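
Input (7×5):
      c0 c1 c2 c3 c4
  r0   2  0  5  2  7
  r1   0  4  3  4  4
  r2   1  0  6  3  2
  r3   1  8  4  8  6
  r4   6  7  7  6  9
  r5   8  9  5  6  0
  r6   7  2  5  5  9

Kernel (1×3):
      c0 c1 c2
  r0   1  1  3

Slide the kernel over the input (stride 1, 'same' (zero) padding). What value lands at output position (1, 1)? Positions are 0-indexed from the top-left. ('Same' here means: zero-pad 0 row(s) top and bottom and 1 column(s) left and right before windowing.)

The receptive field on the zero-padded input at this output position is [0 4 3]. Elementwise product with the kernel and sum: 0·1 + 4·1 + 3·3.

13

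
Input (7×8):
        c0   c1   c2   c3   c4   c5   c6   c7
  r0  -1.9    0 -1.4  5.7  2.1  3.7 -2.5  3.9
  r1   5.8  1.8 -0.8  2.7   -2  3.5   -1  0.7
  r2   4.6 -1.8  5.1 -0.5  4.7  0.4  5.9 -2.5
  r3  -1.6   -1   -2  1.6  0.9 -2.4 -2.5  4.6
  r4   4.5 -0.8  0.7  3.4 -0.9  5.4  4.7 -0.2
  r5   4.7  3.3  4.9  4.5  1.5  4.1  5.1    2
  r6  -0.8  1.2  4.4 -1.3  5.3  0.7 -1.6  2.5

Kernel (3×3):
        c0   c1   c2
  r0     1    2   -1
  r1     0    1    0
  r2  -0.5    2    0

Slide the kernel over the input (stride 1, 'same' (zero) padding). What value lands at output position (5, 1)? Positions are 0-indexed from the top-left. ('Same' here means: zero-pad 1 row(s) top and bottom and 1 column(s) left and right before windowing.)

8.3

The receptive field on the zero-padded input at this output position is [4.5 -0.8 0.7 / 4.7 3.3 4.9 / -0.8 1.2 4.4]. Elementwise product with the kernel and sum: 4.5·1 + -0.8·2 + 0.7·-1 + 3.3·1 + -0.8·-0.5 + 1.2·2.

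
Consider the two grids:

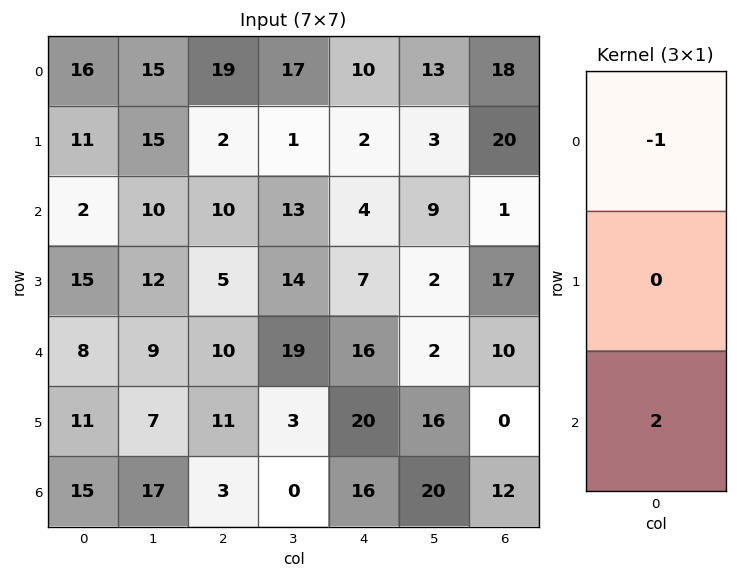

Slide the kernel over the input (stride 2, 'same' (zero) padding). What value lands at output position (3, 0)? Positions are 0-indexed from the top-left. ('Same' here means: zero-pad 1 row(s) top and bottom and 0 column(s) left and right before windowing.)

The receptive field on the zero-padded input at this output position is [11 / 15 / 0]. Elementwise product with the kernel and sum: 11·-1 + 0·2.

-11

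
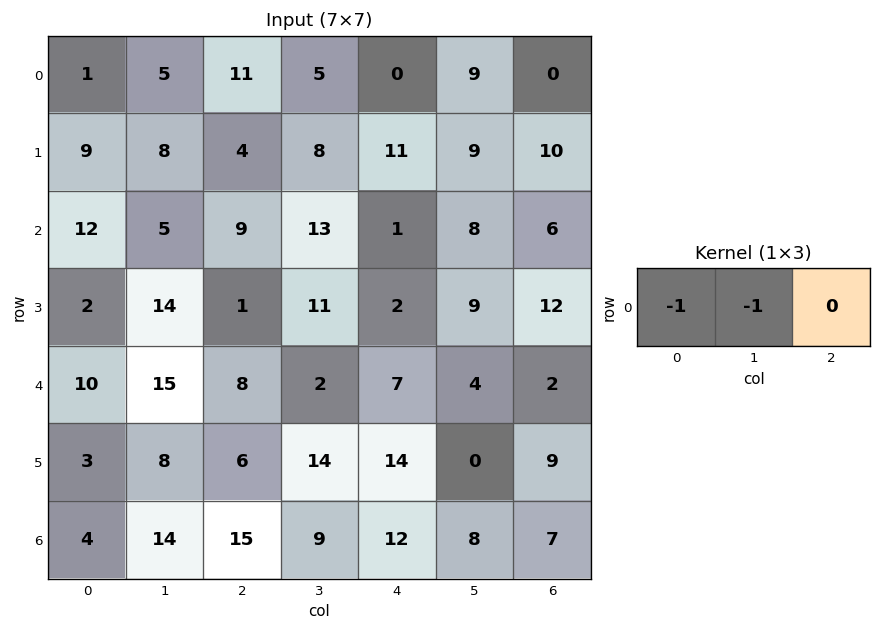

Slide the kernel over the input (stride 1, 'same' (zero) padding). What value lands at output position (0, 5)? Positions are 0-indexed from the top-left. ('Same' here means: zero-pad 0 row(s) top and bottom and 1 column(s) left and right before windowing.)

-9

The receptive field on the zero-padded input at this output position is [0 9 0]. Elementwise product with the kernel and sum: 0·-1 + 9·-1.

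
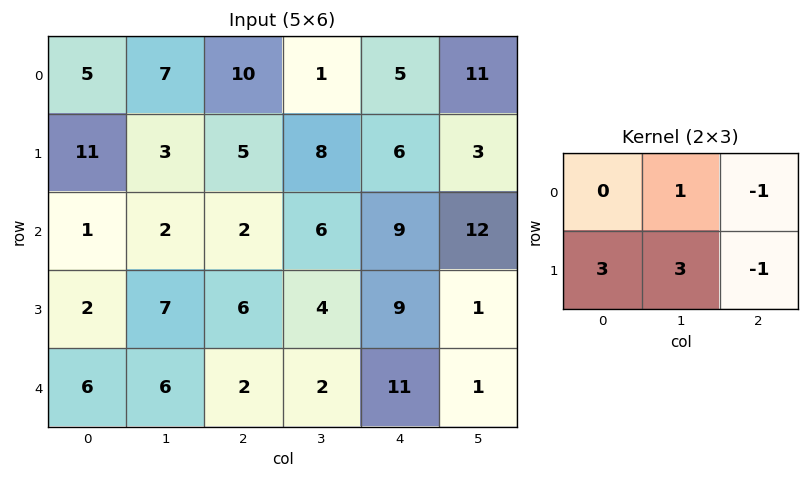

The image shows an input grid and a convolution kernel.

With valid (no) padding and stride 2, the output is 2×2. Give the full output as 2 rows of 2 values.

Output[0,0]: The receptive field on the input at this output position is [5 7 10 / 11 3 5]. Elementwise product with the kernel and sum: 7·1 + 10·-1 + 11·3 + 3·3 + 5·-1.

34 29
21 18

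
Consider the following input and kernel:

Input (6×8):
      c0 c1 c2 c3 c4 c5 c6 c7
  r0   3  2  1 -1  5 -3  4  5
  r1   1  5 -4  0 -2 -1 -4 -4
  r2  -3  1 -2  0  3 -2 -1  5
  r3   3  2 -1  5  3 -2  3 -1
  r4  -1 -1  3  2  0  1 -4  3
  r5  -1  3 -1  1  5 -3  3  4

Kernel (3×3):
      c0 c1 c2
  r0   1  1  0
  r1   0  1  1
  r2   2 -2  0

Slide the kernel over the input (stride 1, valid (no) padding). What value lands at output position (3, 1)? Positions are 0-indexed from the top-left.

14

The receptive field on the input at this output position is [2 -1 5 / -1 3 2 / 3 -1 1]. Elementwise product with the kernel and sum: 2·1 + -1·1 + 3·1 + 2·1 + 3·2 + -1·-2.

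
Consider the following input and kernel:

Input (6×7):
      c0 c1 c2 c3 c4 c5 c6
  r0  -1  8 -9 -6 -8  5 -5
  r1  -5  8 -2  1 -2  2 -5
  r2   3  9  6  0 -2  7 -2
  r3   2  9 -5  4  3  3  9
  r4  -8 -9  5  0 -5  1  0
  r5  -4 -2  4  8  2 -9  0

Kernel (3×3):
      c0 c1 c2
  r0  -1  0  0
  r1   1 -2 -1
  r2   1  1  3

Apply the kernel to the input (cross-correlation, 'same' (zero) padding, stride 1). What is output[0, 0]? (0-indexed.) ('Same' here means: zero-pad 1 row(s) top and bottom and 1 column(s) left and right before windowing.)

The receptive field on the zero-padded input at this output position is [0 0 0 / 0 -1 8 / 0 -5 8]. Elementwise product with the kernel and sum: 0·-1 + 0·1 + -1·-2 + 8·-1 + 0·1 + -5·1 + 8·3.

13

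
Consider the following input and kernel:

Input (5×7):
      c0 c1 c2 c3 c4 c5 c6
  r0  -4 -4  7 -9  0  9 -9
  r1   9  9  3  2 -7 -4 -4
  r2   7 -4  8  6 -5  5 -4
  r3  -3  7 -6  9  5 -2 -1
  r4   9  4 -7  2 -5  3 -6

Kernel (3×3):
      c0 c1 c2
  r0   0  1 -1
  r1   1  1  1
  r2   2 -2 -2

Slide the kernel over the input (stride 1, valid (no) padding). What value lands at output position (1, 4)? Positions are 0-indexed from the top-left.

12

The receptive field on the input at this output position is [-7 -4 -4 / -5 5 -4 / 5 -2 -1]. Elementwise product with the kernel and sum: -4·1 + -4·-1 + -5·1 + 5·1 + -4·1 + 5·2 + -2·-2 + -1·-2.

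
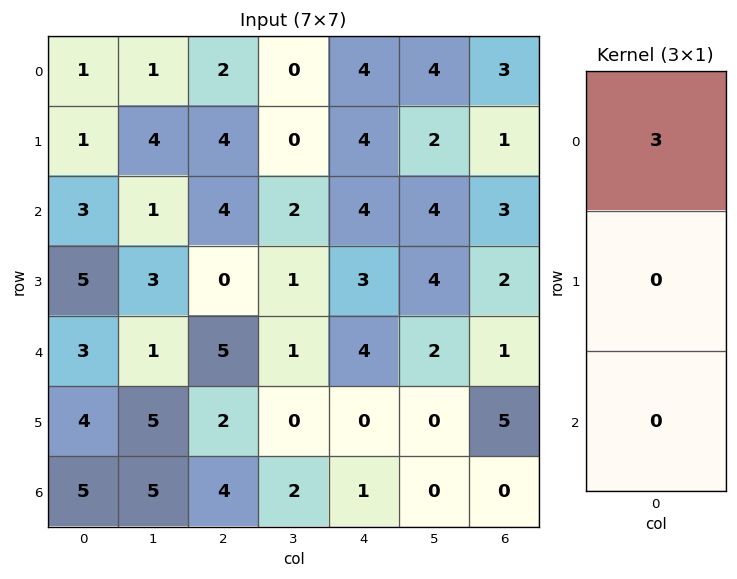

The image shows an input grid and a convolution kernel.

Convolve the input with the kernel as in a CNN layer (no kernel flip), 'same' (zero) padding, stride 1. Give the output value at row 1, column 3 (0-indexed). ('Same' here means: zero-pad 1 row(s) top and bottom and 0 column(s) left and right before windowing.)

The receptive field on the zero-padded input at this output position is [0 / 0 / 2]. Elementwise product with the kernel and sum: 0·3.

0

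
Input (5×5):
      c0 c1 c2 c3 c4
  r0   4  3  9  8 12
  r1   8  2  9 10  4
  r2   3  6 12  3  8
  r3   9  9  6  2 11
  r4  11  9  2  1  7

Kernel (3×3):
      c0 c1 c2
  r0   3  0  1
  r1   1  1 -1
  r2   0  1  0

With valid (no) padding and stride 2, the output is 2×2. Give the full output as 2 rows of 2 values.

28 57
42 42

Output[0,0]: The receptive field on the input at this output position is [4 3 9 / 8 2 9 / 3 6 12]. Elementwise product with the kernel and sum: 4·3 + 9·1 + 8·1 + 2·1 + 9·-1 + 6·1.
Output[0,1]: The receptive field on the input at this output position is [9 8 12 / 9 10 4 / 12 3 8]. Elementwise product with the kernel and sum: 9·3 + 12·1 + 9·1 + 10·1 + 4·-1 + 3·1.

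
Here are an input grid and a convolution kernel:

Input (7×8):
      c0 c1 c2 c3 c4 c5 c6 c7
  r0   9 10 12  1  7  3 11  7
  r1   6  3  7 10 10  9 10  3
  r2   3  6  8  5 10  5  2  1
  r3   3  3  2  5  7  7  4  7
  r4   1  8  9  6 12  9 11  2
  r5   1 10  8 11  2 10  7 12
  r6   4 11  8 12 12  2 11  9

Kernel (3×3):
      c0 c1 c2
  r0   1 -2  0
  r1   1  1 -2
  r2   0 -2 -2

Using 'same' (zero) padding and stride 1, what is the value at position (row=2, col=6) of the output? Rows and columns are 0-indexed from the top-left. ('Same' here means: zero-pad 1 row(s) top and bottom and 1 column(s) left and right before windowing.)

-28

The receptive field on the zero-padded input at this output position is [9 10 3 / 5 2 1 / 7 4 7]. Elementwise product with the kernel and sum: 9·1 + 10·-2 + 5·1 + 2·1 + 1·-2 + 4·-2 + 7·-2.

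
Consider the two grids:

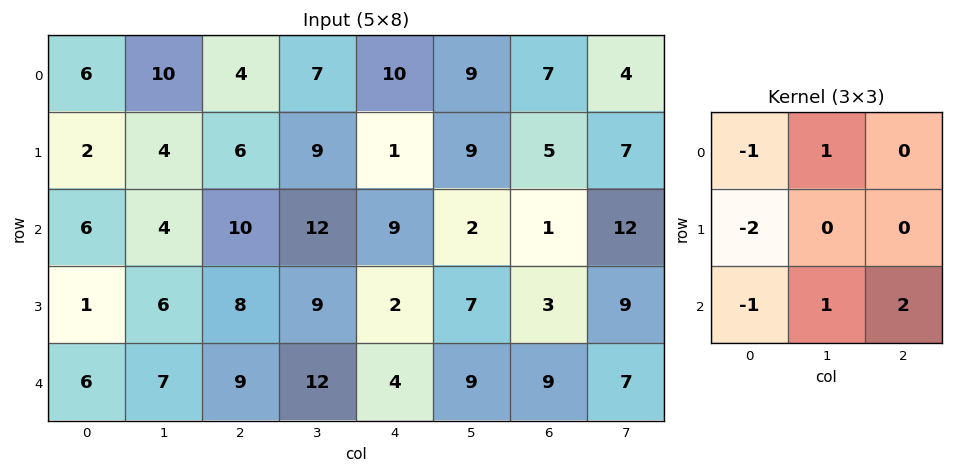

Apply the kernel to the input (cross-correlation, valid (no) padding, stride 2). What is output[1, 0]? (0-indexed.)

15

The receptive field on the input at this output position is [6 4 10 / 1 6 8 / 6 7 9]. Elementwise product with the kernel and sum: 6·-1 + 4·1 + 1·-2 + 6·-1 + 7·1 + 9·2.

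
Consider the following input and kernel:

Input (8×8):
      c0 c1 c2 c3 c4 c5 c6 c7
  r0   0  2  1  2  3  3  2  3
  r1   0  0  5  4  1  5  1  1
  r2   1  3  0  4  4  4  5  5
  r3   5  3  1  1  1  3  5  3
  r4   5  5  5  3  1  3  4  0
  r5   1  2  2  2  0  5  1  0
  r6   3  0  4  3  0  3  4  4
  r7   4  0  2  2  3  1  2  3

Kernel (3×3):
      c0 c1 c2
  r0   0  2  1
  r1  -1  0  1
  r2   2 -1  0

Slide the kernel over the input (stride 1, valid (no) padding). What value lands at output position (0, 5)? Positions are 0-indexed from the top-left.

The receptive field on the input at this output position is [3 2 3 / 5 1 1 / 4 5 5]. Elementwise product with the kernel and sum: 2·2 + 3·1 + 5·-1 + 1·1 + 4·2 + 5·-1.

6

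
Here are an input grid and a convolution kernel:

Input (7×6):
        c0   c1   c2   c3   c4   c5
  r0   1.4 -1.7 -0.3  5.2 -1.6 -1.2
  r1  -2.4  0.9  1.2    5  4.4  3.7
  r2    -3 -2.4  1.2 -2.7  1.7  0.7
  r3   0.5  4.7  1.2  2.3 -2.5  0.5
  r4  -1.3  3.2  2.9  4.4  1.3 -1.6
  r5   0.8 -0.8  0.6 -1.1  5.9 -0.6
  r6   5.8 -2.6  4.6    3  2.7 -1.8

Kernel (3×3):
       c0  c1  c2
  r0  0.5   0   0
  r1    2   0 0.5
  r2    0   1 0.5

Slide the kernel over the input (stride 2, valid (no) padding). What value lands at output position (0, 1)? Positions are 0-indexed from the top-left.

The receptive field on the input at this output position is [-0.3 5.2 -1.6 / 1.2 5 4.4 / 1.2 -2.7 1.7]. Elementwise product with the kernel and sum: -0.3·0.5 + 1.2·2 + 4.4·0.5 + -2.7·1 + 1.7·0.5.

2.6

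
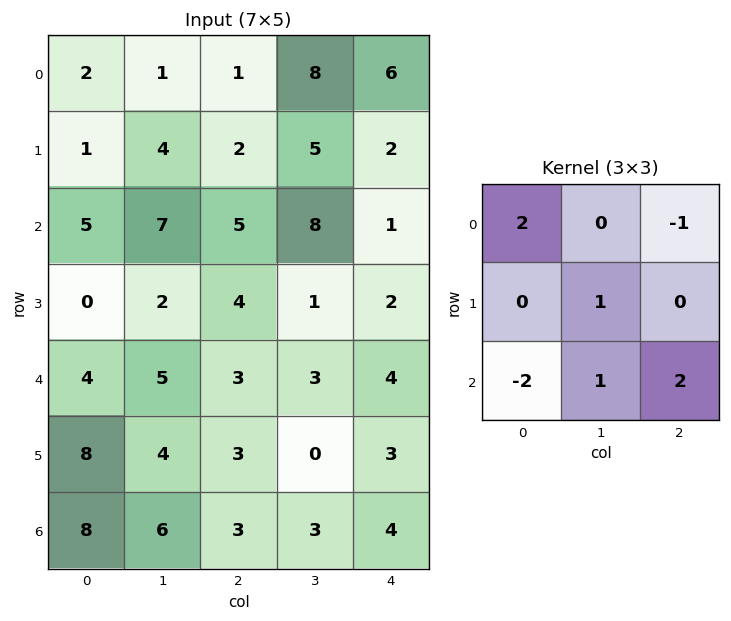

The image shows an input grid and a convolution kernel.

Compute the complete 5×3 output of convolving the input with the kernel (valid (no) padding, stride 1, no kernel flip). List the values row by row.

Output[0,0]: The receptive field on the input at this output position is [2 1 1 / 1 4 2 / 5 7 5]. Elementwise product with the kernel and sum: 2·2 + 1·-1 + 4·1 + 5·-2 + 7·1 + 5·2.

14 3 1
17 10 7
10 9 15
-5 1 9
5 7 7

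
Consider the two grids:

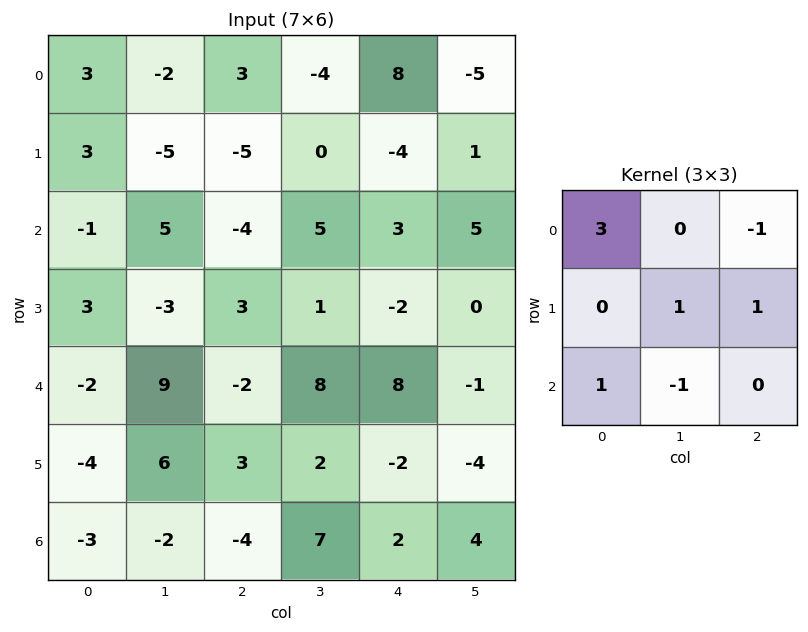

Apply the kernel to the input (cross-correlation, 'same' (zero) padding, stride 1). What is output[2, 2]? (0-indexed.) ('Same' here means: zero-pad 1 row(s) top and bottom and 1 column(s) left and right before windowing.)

-20

The receptive field on the zero-padded input at this output position is [-5 -5 0 / 5 -4 5 / -3 3 1]. Elementwise product with the kernel and sum: -5·3 + 0·-1 + -4·1 + 5·1 + -3·1 + 3·-1.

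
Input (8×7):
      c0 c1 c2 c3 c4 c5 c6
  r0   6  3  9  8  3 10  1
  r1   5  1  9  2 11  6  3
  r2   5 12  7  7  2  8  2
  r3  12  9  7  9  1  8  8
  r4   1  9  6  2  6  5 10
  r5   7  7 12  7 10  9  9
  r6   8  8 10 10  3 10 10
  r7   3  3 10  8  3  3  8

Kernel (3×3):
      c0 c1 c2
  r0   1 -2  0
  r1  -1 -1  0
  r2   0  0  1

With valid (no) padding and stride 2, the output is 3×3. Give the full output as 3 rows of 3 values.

Output[0,0]: The receptive field on the input at this output position is [6 3 9 / 5 1 9 / 5 12 7]. Elementwise product with the kernel and sum: 6·1 + 3·-2 + 5·-1 + 1·-1 + 7·1.

1 -16 -32
-34 -17 -13
-21 -14 -13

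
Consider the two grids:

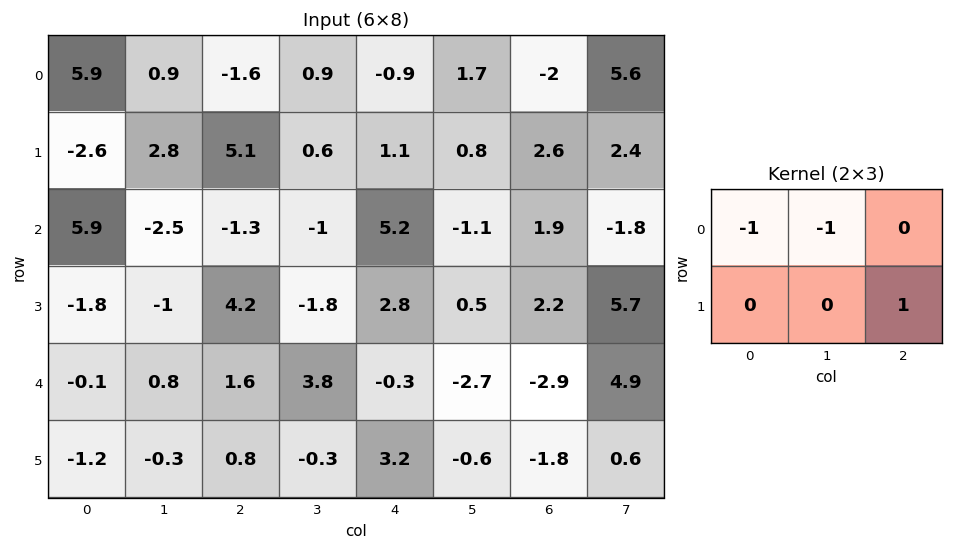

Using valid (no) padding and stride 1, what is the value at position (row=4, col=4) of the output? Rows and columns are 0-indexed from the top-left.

The receptive field on the input at this output position is [-0.3 -2.7 -2.9 / 3.2 -0.6 -1.8]. Elementwise product with the kernel and sum: -0.3·-1 + -2.7·-1 + -1.8·1.

1.2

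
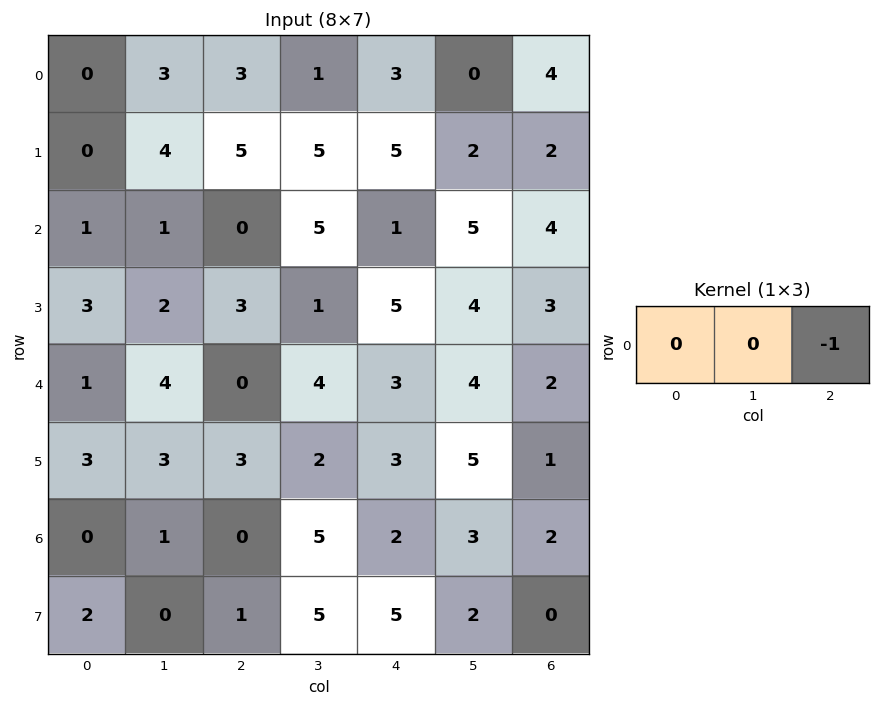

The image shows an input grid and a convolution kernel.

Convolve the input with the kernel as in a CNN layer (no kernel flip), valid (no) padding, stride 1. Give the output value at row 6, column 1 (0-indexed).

The receptive field on the input at this output position is [1 0 5]. Elementwise product with the kernel and sum: 5·-1.

-5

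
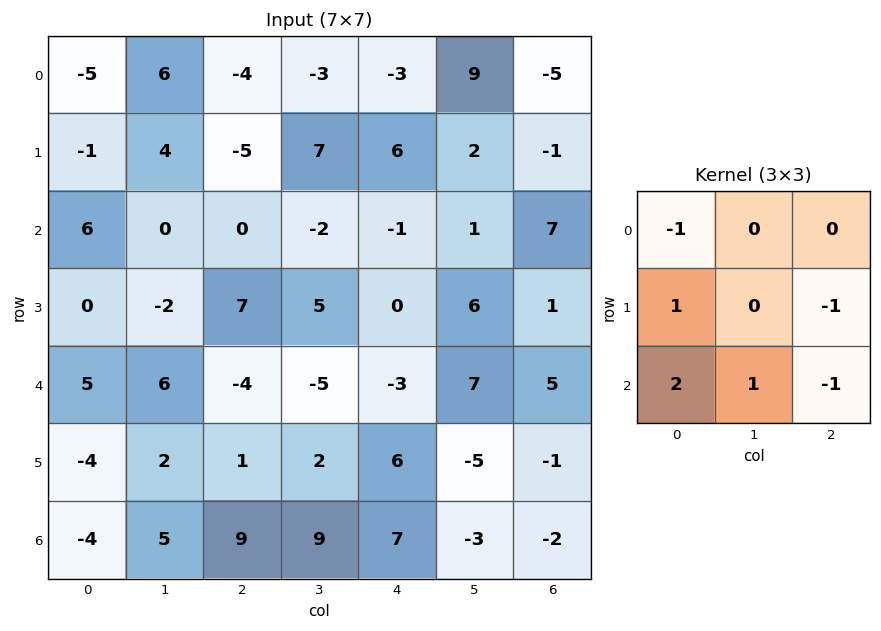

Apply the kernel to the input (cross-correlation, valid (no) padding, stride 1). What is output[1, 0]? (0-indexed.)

The receptive field on the input at this output position is [-1 4 -5 / 6 0 0 / 0 -2 7]. Elementwise product with the kernel and sum: -1·-1 + 6·1 + 0·-1 + 0·2 + -2·1 + 7·-1.

-2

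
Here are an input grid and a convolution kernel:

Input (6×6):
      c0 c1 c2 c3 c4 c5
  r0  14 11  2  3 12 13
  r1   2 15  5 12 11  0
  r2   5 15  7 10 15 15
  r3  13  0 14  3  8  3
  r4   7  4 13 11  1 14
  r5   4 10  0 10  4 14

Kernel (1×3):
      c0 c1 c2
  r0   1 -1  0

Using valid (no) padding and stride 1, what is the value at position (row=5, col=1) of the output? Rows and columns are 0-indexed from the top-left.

10

The receptive field on the input at this output position is [10 0 10]. Elementwise product with the kernel and sum: 10·1 + 0·-1.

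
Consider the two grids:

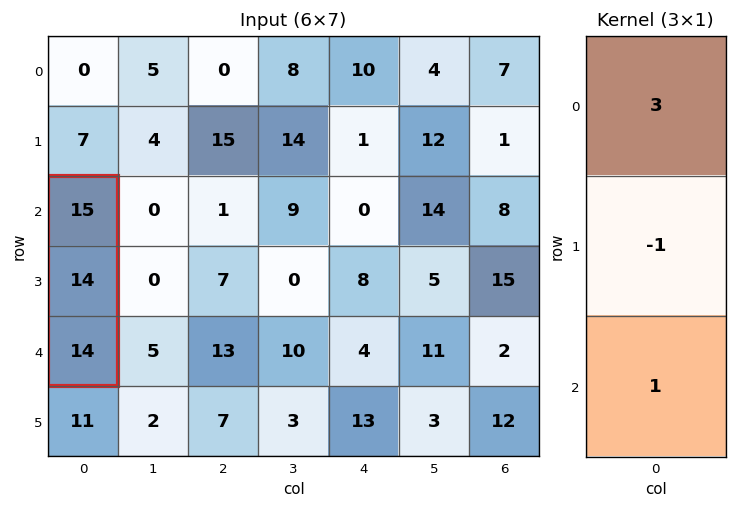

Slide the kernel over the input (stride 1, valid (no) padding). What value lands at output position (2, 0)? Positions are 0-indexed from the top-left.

45

The receptive field on the input at this output position is [15 / 14 / 14]. Elementwise product with the kernel and sum: 15·3 + 14·-1 + 14·1.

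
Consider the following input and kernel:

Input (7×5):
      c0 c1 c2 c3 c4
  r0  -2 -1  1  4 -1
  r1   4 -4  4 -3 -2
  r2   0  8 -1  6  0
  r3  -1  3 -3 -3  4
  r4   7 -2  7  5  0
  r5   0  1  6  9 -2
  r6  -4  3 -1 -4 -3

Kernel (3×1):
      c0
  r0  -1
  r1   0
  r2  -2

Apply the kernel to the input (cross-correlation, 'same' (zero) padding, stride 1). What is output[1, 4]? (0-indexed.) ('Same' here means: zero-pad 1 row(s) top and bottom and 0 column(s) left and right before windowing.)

The receptive field on the zero-padded input at this output position is [-1 / -2 / 0]. Elementwise product with the kernel and sum: -1·-1 + 0·-2.

1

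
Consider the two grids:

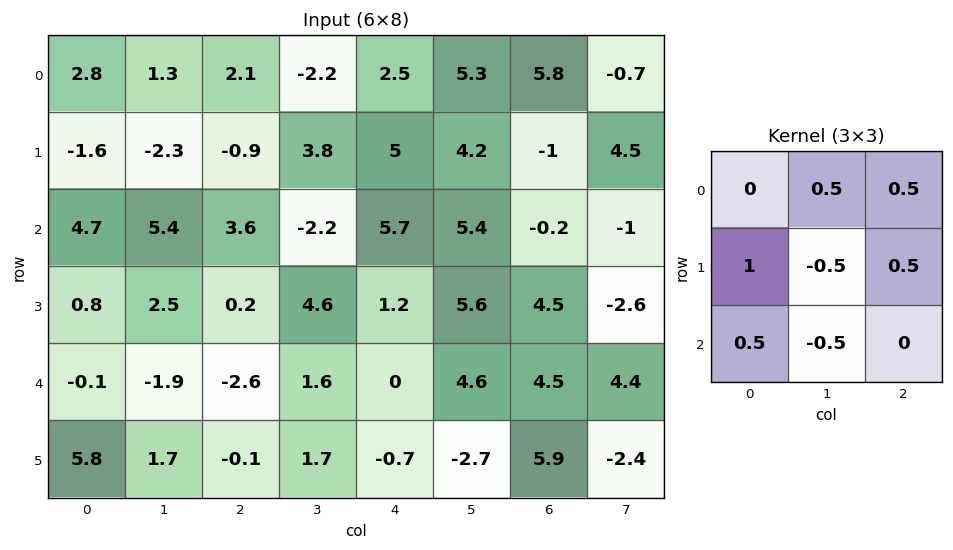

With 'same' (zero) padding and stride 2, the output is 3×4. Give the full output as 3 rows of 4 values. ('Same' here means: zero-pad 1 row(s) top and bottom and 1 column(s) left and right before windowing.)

0.05 -1.55 -1.4 4.65
-2 5.1 3.95 7.3
-2.15 3.5 8.5 1.2

Output[0,0]: The receptive field on the zero-padded input at this output position is [0 0 0 / 0 2.8 1.3 / 0 -1.6 -2.3]. Elementwise product with the kernel and sum: 0·0.5 + 0·0.5 + 0·1 + 2.8·-0.5 + 1.3·0.5 + 0·0.5 + -1.6·-0.5.
Output[0,1]: The receptive field on the zero-padded input at this output position is [0 0 0 / 1.3 2.1 -2.2 / -2.3 -0.9 3.8]. Elementwise product with the kernel and sum: 0·0.5 + 0·0.5 + 1.3·1 + 2.1·-0.5 + -2.2·0.5 + -2.3·0.5 + -0.9·-0.5.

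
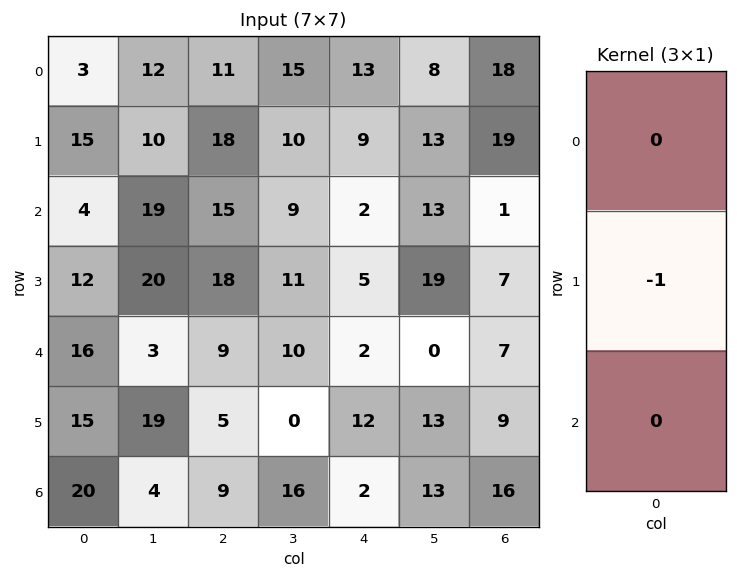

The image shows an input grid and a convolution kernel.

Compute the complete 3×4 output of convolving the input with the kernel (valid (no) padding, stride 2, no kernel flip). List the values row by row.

Output[0,0]: The receptive field on the input at this output position is [3 / 15 / 4]. Elementwise product with the kernel and sum: 15·-1.
Output[0,1]: The receptive field on the input at this output position is [11 / 18 / 15]. Elementwise product with the kernel and sum: 18·-1.

-15 -18 -9 -19
-12 -18 -5 -7
-15 -5 -12 -9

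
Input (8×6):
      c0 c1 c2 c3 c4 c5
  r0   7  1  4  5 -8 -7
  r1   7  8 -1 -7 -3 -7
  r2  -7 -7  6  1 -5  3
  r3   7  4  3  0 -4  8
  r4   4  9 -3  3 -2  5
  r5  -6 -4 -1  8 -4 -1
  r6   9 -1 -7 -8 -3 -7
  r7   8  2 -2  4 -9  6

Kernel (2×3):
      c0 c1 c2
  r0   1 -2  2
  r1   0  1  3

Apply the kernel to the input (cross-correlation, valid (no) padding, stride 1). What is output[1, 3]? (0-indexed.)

-11

The receptive field on the input at this output position is [-7 -3 -7 / 1 -5 3]. Elementwise product with the kernel and sum: -7·1 + -3·-2 + -7·2 + -5·1 + 3·3.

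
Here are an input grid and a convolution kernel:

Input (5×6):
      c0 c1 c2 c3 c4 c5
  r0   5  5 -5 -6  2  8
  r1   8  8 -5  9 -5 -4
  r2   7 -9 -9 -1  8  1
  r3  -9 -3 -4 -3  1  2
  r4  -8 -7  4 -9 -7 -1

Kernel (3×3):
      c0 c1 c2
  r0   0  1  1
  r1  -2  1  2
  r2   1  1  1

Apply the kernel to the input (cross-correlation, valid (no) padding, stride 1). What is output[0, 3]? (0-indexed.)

The receptive field on the input at this output position is [-6 2 8 / 9 -5 -4 / -1 8 1]. Elementwise product with the kernel and sum: 2·1 + 8·1 + 9·-2 + -5·1 + -4·2 + -1·1 + 8·1 + 1·1.

-13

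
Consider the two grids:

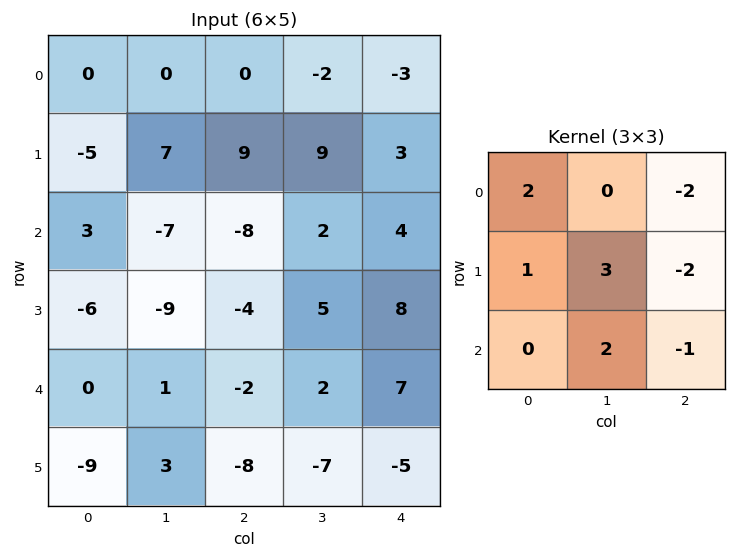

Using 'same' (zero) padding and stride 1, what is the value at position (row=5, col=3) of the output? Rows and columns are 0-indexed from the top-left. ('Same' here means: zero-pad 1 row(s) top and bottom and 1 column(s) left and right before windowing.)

-37

The receptive field on the zero-padded input at this output position is [-2 2 7 / -8 -7 -5 / 0 0 0]. Elementwise product with the kernel and sum: -2·2 + 7·-2 + -8·1 + -7·3 + -5·-2 + 0·2 + 0·-1.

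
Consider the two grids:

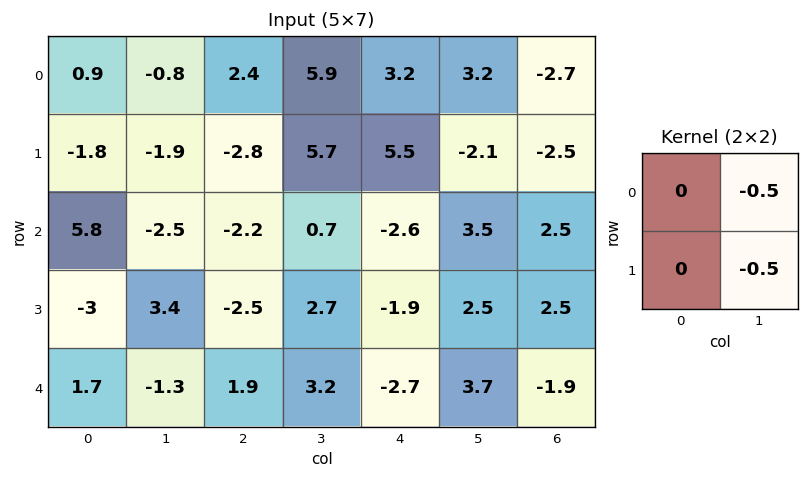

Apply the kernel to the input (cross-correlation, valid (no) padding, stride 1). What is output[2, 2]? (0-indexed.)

-1.7

The receptive field on the input at this output position is [-2.2 0.7 / -2.5 2.7]. Elementwise product with the kernel and sum: 0.7·-0.5 + 2.7·-0.5.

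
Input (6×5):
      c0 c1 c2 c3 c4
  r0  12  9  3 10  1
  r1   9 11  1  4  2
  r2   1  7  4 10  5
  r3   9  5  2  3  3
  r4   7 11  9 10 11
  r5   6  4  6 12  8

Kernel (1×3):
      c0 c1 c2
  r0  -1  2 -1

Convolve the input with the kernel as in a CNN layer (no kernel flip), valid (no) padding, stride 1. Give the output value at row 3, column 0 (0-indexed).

The receptive field on the input at this output position is [9 5 2]. Elementwise product with the kernel and sum: 9·-1 + 5·2 + 2·-1.

-1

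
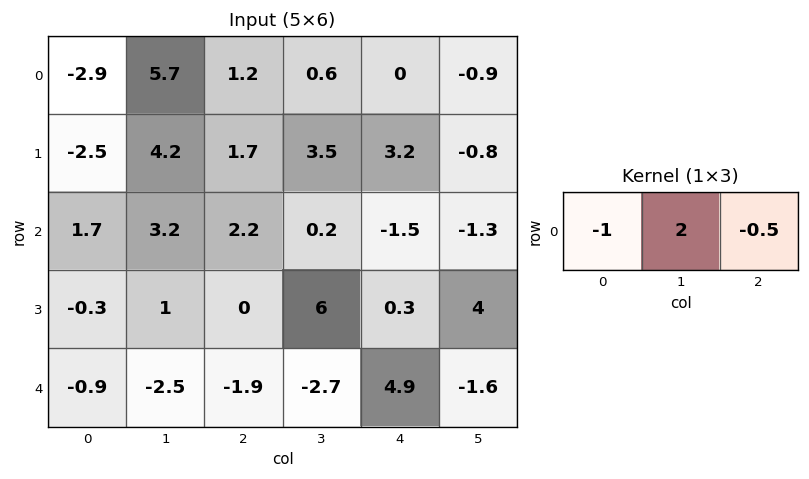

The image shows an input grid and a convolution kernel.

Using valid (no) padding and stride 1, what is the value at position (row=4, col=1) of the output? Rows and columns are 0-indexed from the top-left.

0.05

The receptive field on the input at this output position is [-2.5 -1.9 -2.7]. Elementwise product with the kernel and sum: -2.5·-1 + -1.9·2 + -2.7·-0.5.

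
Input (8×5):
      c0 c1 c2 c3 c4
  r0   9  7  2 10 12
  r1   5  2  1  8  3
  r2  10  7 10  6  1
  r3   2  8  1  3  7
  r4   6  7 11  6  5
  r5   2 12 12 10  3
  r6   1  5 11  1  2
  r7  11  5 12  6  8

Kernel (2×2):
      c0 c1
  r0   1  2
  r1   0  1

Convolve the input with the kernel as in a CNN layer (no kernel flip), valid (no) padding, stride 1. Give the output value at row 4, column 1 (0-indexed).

41

The receptive field on the input at this output position is [7 11 / 12 12]. Elementwise product with the kernel and sum: 7·1 + 11·2 + 12·1.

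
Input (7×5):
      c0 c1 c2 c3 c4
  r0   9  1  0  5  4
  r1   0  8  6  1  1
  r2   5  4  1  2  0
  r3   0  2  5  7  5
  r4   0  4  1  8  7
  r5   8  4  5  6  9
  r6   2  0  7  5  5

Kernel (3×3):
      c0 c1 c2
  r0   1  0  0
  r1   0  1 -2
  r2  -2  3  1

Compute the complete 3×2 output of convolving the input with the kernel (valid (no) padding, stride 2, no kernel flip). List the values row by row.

8 3
10 27
-3 -5

Output[0,0]: The receptive field on the input at this output position is [9 1 0 / 0 8 6 / 5 4 1]. Elementwise product with the kernel and sum: 9·1 + 8·1 + 6·-2 + 5·-2 + 4·3 + 1·1.
Output[0,1]: The receptive field on the input at this output position is [0 5 4 / 6 1 1 / 1 2 0]. Elementwise product with the kernel and sum: 0·1 + 1·1 + 1·-2 + 1·-2 + 2·3 + 0·1.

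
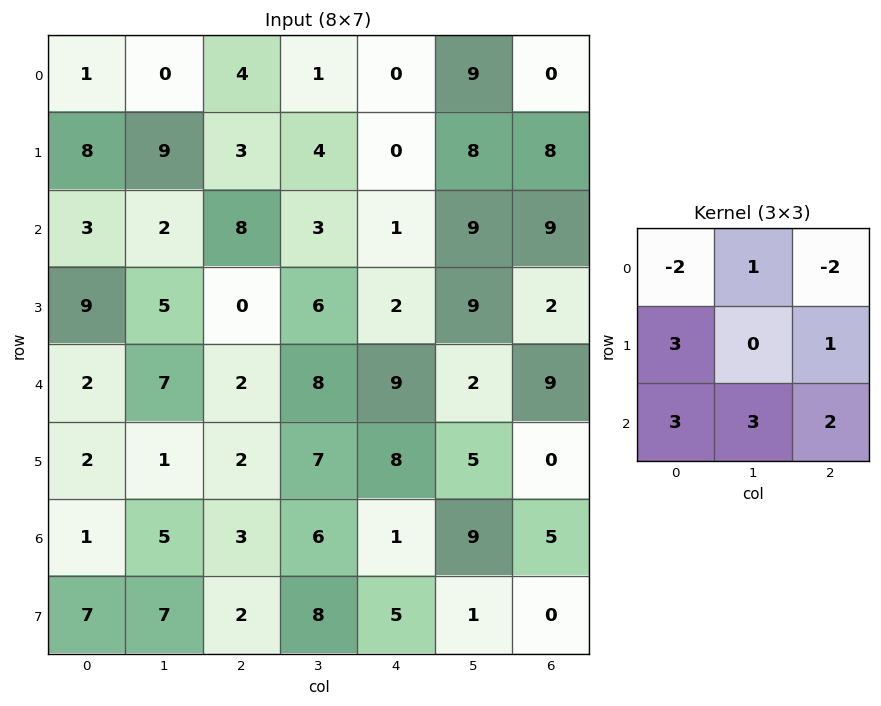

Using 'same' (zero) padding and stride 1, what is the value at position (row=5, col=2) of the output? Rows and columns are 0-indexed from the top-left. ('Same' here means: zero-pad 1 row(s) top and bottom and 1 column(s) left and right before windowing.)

The receptive field on the zero-padded input at this output position is [7 2 8 / 1 2 7 / 5 3 6]. Elementwise product with the kernel and sum: 7·-2 + 2·1 + 8·-2 + 1·3 + 7·1 + 5·3 + 3·3 + 6·2.

18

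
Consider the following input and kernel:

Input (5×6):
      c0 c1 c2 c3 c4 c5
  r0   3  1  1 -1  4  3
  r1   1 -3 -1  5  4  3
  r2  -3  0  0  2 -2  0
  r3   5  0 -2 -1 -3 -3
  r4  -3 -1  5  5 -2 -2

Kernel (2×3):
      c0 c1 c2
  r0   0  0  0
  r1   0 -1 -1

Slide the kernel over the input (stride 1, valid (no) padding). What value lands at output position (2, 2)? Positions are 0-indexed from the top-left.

The receptive field on the input at this output position is [0 2 -2 / -2 -1 -3]. Elementwise product with the kernel and sum: -1·-1 + -3·-1.

4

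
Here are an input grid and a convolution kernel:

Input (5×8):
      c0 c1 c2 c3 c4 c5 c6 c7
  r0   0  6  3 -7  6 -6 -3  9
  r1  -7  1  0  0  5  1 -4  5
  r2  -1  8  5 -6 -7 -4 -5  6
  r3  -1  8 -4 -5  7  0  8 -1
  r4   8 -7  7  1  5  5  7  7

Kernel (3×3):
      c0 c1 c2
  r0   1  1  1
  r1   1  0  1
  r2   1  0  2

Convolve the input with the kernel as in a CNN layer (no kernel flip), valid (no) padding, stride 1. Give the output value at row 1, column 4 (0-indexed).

13

The receptive field on the input at this output position is [5 1 -4 / -7 -4 -5 / 7 0 8]. Elementwise product with the kernel and sum: 5·1 + 1·1 + -4·1 + -7·1 + -5·1 + 7·1 + 8·2.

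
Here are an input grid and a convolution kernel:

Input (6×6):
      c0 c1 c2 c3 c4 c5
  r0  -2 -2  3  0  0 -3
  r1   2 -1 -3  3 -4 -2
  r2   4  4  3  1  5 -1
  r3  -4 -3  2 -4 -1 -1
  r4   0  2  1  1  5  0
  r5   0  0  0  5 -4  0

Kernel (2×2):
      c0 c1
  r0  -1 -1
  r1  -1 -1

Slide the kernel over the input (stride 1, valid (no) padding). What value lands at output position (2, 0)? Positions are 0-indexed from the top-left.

The receptive field on the input at this output position is [4 4 / -4 -3]. Elementwise product with the kernel and sum: 4·-1 + 4·-1 + -4·-1 + -3·-1.

-1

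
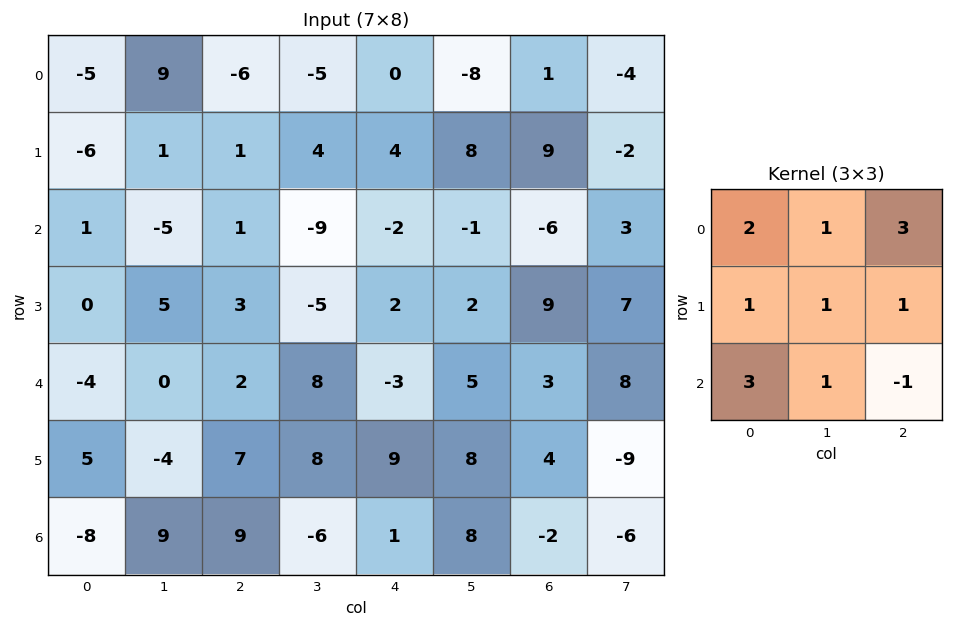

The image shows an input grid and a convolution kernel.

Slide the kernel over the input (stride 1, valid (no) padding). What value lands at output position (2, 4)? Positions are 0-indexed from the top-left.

The receptive field on the input at this output position is [-2 -1 -6 / 2 2 9 / -3 5 3]. Elementwise product with the kernel and sum: -2·2 + -1·1 + -6·3 + 2·1 + 2·1 + 9·1 + -3·3 + 5·1 + 3·-1.

-17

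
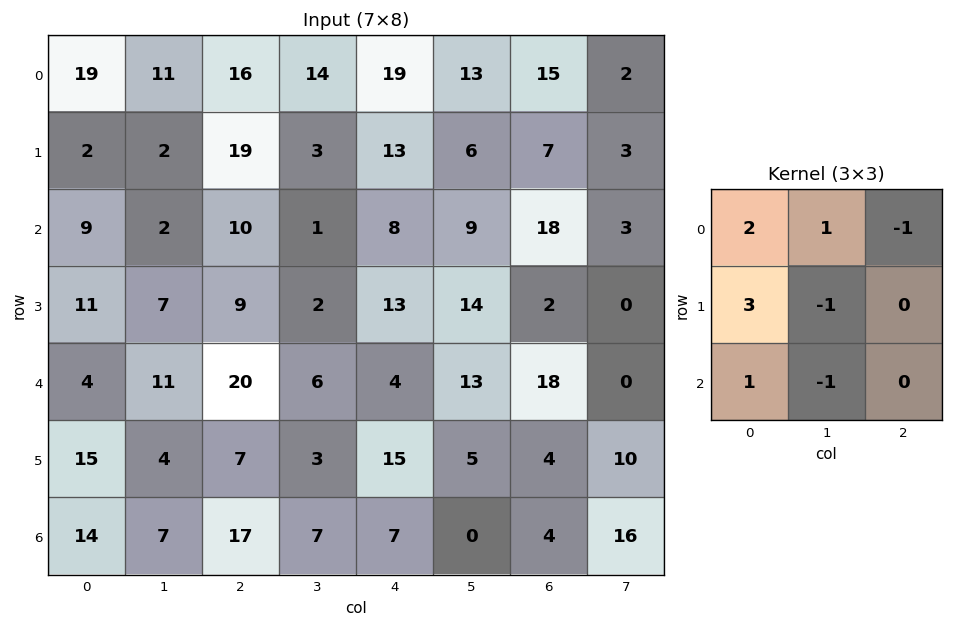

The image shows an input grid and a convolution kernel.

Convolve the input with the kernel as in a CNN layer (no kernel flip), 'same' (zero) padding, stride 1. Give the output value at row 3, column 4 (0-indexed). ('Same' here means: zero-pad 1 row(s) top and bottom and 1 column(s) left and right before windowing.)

-4

The receptive field on the zero-padded input at this output position is [1 8 9 / 2 13 14 / 6 4 13]. Elementwise product with the kernel and sum: 1·2 + 8·1 + 9·-1 + 2·3 + 13·-1 + 6·1 + 4·-1.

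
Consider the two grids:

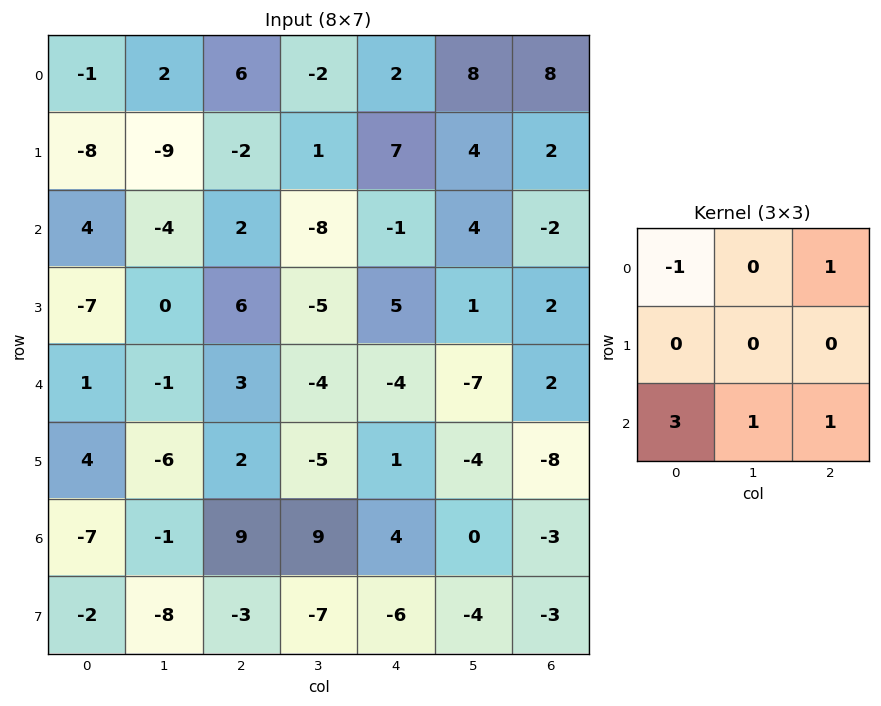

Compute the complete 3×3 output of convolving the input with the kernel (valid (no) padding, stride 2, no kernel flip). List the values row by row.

17 -7 5
3 -2 -18
-11 33 15

Output[0,0]: The receptive field on the input at this output position is [-1 2 6 / -8 -9 -2 / 4 -4 2]. Elementwise product with the kernel and sum: -1·-1 + 6·1 + 4·3 + -4·1 + 2·1.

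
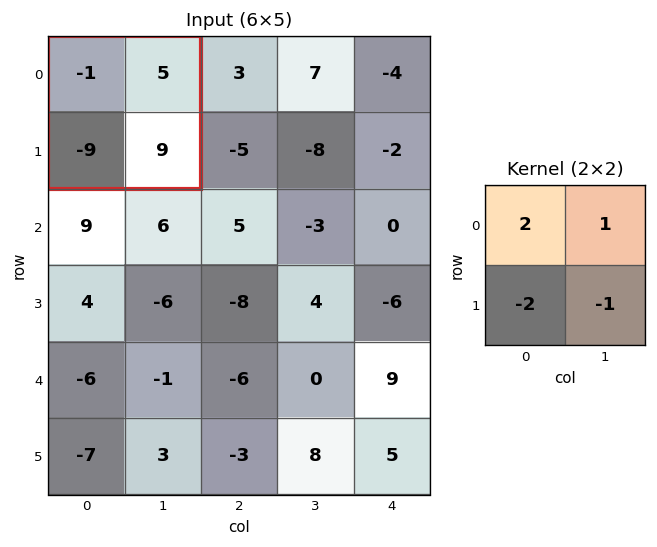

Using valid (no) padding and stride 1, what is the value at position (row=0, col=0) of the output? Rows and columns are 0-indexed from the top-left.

12

The receptive field on the input at this output position is [-1 5 / -9 9]. Elementwise product with the kernel and sum: -1·2 + 5·1 + -9·-2 + 9·-1.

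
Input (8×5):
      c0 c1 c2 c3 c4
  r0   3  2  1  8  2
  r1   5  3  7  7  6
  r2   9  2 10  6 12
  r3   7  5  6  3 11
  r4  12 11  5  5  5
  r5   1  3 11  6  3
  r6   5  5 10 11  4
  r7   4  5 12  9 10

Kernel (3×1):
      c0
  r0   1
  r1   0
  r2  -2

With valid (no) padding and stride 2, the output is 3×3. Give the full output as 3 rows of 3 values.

Output[0,0]: The receptive field on the input at this output position is [3 / 5 / 9]. Elementwise product with the kernel and sum: 3·1 + 9·-2.

-15 -19 -22
-15 0 2
2 -15 -3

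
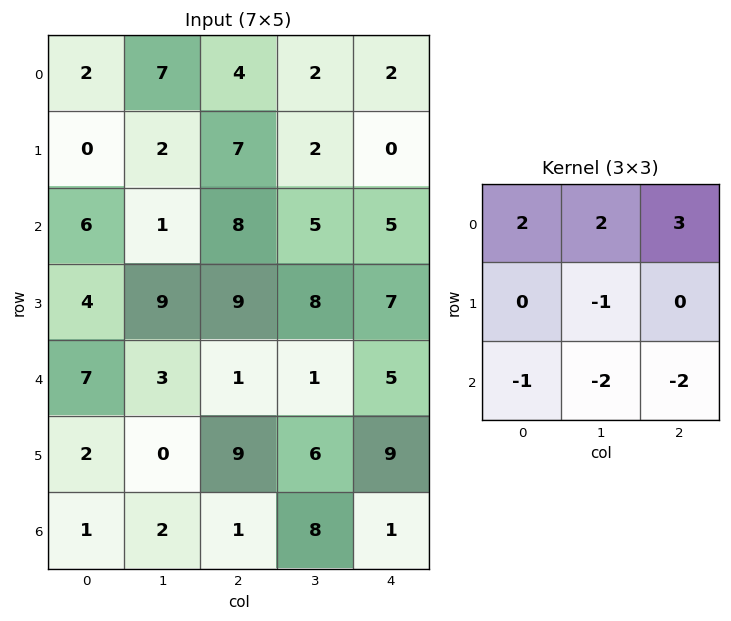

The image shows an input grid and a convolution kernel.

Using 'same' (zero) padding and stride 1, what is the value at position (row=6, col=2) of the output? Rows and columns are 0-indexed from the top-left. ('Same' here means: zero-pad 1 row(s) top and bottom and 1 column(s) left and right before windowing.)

35

The receptive field on the zero-padded input at this output position is [0 9 6 / 2 1 8 / 0 0 0]. Elementwise product with the kernel and sum: 0·2 + 9·2 + 6·3 + 1·-1 + 0·-1 + 0·-2 + 0·-2.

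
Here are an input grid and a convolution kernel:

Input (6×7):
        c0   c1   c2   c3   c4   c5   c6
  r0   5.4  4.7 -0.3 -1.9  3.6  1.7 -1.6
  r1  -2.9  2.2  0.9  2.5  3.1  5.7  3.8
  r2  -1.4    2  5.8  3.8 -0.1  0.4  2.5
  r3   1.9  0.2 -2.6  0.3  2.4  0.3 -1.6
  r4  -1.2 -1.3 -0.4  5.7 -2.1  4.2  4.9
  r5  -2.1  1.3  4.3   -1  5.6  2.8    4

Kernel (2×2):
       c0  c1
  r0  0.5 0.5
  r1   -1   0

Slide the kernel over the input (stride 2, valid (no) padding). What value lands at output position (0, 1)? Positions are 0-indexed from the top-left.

-2

The receptive field on the input at this output position is [-0.3 -1.9 / 0.9 2.5]. Elementwise product with the kernel and sum: -0.3·0.5 + -1.9·0.5 + 0.9·-1.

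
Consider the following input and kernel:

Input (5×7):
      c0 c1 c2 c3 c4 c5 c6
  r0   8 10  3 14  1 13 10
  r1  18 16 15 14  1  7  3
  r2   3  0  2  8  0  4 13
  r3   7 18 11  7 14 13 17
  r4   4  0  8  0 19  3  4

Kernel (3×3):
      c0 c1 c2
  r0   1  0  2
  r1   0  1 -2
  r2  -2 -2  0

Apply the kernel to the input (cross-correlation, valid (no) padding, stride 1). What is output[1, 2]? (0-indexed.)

-11

The receptive field on the input at this output position is [15 14 1 / 2 8 0 / 11 7 14]. Elementwise product with the kernel and sum: 15·1 + 1·2 + 8·1 + 0·-2 + 11·-2 + 7·-2.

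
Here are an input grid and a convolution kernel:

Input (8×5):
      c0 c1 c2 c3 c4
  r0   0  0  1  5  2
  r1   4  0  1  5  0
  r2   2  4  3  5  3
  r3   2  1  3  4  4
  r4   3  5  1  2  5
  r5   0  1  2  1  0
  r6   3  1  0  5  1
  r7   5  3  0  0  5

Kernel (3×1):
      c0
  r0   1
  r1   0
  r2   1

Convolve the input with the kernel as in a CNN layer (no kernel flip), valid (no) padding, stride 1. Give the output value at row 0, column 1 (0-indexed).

4

The receptive field on the input at this output position is [0 / 0 / 4]. Elementwise product with the kernel and sum: 0·1 + 4·1.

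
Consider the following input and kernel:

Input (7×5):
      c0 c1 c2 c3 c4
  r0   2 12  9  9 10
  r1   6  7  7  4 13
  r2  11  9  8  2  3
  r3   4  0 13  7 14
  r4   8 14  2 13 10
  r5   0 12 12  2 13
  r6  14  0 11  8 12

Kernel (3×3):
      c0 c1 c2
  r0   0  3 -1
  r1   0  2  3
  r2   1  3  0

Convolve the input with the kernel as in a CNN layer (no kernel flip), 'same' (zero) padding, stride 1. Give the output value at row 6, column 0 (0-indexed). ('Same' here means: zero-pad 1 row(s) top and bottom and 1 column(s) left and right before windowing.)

16

The receptive field on the zero-padded input at this output position is [0 0 12 / 0 14 0 / 0 0 0]. Elementwise product with the kernel and sum: 0·3 + 12·-1 + 14·2 + 0·3 + 0·1 + 0·3.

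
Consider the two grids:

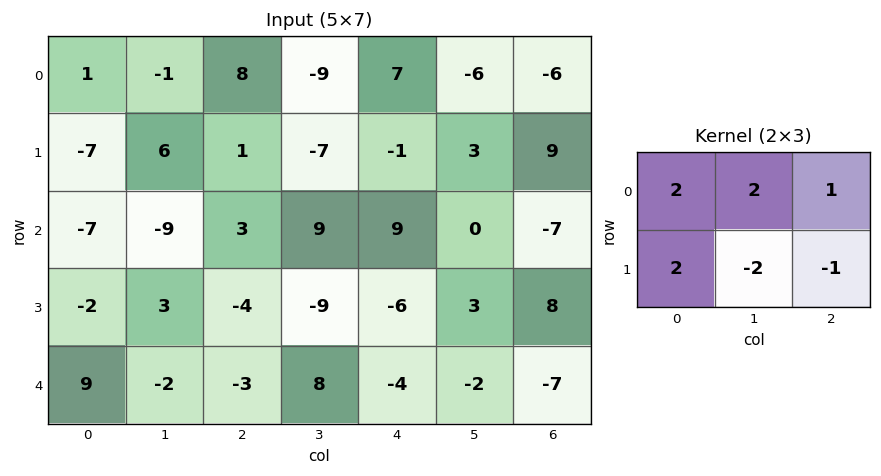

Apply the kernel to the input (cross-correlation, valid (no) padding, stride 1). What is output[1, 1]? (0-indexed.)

-26

The receptive field on the input at this output position is [6 1 -7 / -9 3 9]. Elementwise product with the kernel and sum: 6·2 + 1·2 + -7·1 + -9·2 + 3·-2 + 9·-1.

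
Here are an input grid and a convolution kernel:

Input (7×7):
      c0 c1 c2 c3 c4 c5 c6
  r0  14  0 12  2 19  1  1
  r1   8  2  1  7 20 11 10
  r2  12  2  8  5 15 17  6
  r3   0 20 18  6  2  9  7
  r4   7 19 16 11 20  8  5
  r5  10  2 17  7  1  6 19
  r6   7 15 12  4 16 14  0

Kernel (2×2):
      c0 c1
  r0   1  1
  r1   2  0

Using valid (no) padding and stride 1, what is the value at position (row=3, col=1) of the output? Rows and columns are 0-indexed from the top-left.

76

The receptive field on the input at this output position is [20 18 / 19 16]. Elementwise product with the kernel and sum: 20·1 + 18·1 + 19·2.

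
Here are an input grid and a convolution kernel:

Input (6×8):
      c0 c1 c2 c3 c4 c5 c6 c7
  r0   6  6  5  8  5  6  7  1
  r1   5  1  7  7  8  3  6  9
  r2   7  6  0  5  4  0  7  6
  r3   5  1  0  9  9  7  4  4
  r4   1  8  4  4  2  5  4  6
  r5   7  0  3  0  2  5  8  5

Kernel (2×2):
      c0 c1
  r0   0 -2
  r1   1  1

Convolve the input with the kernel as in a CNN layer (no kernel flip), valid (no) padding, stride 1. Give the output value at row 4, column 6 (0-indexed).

1

The receptive field on the input at this output position is [4 6 / 8 5]. Elementwise product with the kernel and sum: 6·-2 + 8·1 + 5·1.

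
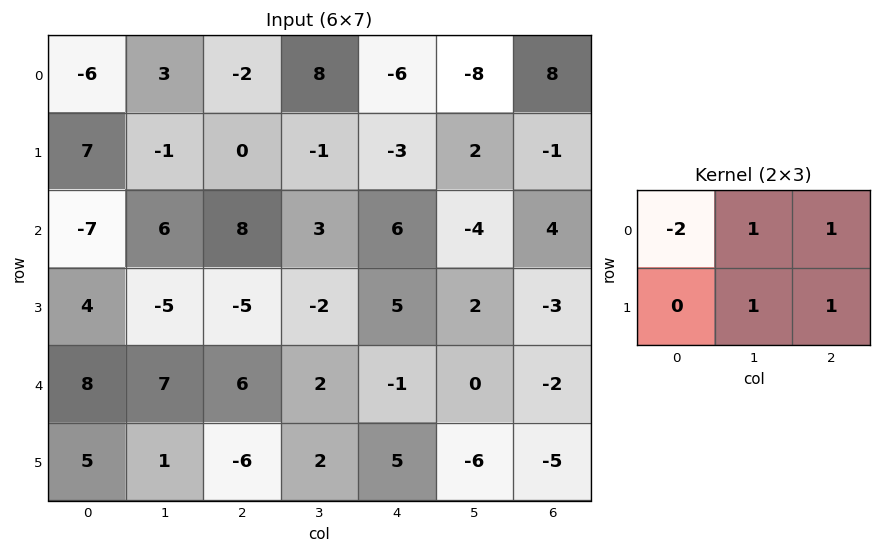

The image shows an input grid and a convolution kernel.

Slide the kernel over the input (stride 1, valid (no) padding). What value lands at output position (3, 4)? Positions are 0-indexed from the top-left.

-13

The receptive field on the input at this output position is [5 2 -3 / -1 0 -2]. Elementwise product with the kernel and sum: 5·-2 + 2·1 + -3·1 + 0·1 + -2·1.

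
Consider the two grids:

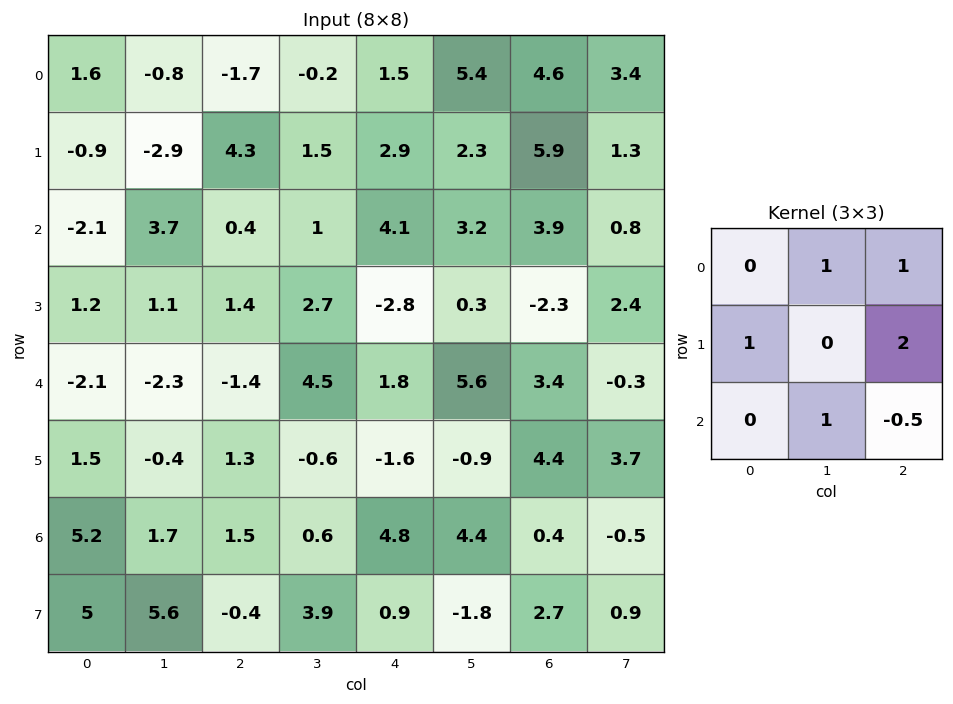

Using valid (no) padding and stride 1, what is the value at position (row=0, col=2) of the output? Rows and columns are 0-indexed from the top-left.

10.35

The receptive field on the input at this output position is [-1.7 -0.2 1.5 / 4.3 1.5 2.9 / 0.4 1 4.1]. Elementwise product with the kernel and sum: -0.2·1 + 1.5·1 + 4.3·1 + 2.9·2 + 1·1 + 4.1·-0.5.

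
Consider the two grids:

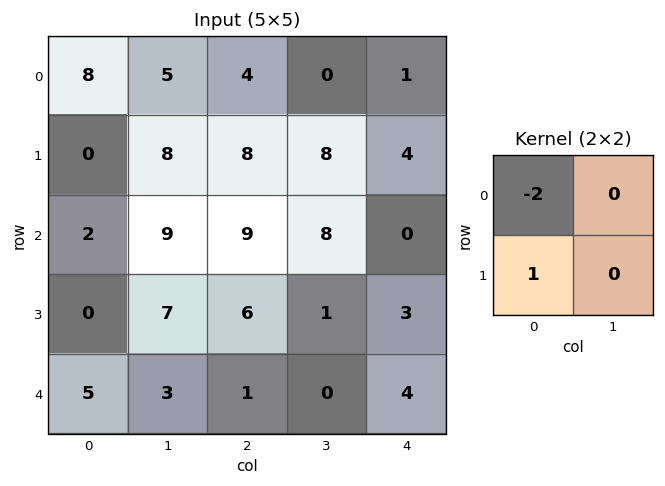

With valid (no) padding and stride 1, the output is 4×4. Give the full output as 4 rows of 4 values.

-16 -2 0 8
2 -7 -7 -8
-4 -11 -12 -15
5 -11 -11 -2

Output[0,0]: The receptive field on the input at this output position is [8 5 / 0 8]. Elementwise product with the kernel and sum: 8·-2 + 0·1.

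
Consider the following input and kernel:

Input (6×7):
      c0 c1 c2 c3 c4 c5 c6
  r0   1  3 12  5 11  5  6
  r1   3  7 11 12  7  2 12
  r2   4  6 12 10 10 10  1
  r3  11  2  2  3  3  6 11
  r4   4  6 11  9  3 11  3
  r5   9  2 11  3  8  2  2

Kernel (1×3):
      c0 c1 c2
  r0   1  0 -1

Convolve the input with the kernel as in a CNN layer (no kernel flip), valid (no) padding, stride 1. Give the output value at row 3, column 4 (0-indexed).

The receptive field on the input at this output position is [3 6 11]. Elementwise product with the kernel and sum: 3·1 + 11·-1.

-8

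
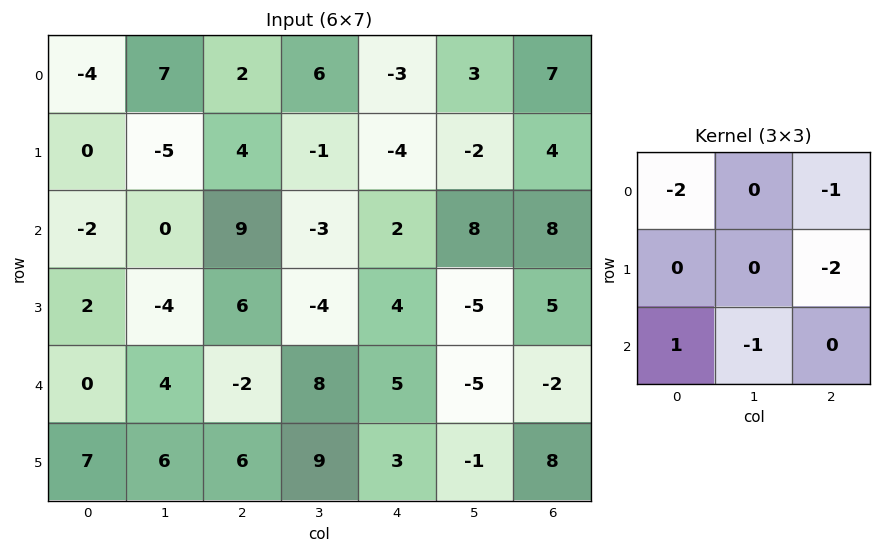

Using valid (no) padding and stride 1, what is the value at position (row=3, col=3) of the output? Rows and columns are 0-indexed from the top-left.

The receptive field on the input at this output position is [-4 4 -5 / 8 5 -5 / 9 3 -1]. Elementwise product with the kernel and sum: -4·-2 + -5·-1 + -5·-2 + 9·1 + 3·-1.

29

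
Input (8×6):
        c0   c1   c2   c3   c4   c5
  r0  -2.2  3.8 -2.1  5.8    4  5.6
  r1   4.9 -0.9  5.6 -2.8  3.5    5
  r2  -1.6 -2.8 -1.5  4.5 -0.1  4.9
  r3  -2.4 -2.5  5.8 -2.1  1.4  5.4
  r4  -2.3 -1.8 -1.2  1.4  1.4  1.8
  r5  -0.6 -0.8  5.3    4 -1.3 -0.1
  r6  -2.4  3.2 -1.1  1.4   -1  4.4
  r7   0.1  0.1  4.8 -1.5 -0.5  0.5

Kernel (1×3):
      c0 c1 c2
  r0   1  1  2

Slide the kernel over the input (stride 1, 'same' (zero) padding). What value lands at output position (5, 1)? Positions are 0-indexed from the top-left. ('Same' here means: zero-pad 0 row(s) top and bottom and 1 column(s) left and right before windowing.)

9.2

The receptive field on the zero-padded input at this output position is [-0.6 -0.8 5.3]. Elementwise product with the kernel and sum: -0.6·1 + -0.8·1 + 5.3·2.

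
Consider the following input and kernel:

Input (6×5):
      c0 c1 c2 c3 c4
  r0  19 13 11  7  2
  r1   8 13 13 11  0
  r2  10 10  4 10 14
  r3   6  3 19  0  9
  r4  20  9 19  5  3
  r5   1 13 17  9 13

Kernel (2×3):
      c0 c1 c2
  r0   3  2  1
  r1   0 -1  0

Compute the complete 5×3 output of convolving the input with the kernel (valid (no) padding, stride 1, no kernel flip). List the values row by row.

Output[0,0]: The receptive field on the input at this output position is [19 13 11 / 8 13 13]. Elementwise product with the kernel and sum: 19·3 + 13·2 + 11·1 + 13·-1.
Output[0,1]: The receptive field on the input at this output position is [13 11 7 / 13 13 11]. Elementwise product with the kernel and sum: 13·3 + 11·2 + 7·1 + 13·-1.

81 55 38
53 72 51
51 29 46
34 28 61
84 53 61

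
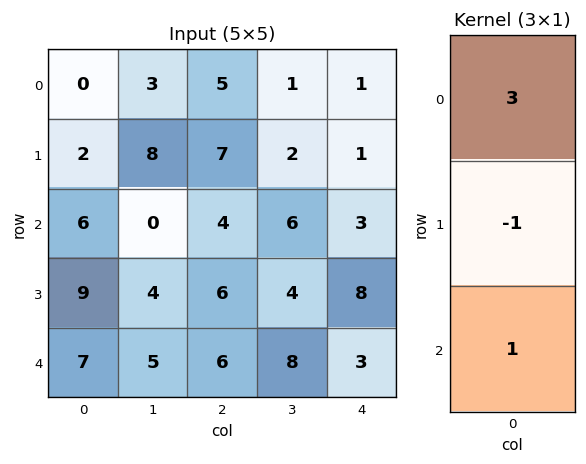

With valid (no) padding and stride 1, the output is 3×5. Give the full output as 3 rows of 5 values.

4 1 12 7 5
9 28 23 4 8
16 1 12 22 4

Output[0,0]: The receptive field on the input at this output position is [0 / 2 / 6]. Elementwise product with the kernel and sum: 0·3 + 2·-1 + 6·1.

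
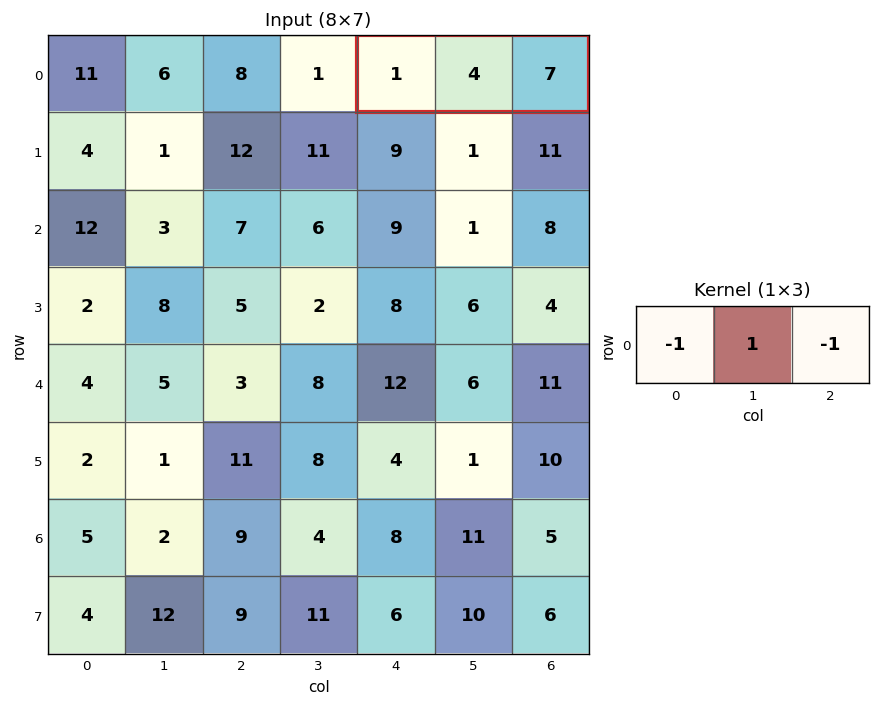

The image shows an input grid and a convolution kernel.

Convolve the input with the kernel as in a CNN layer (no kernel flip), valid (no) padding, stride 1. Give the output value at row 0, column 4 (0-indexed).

-4

The receptive field on the input at this output position is [1 4 7]. Elementwise product with the kernel and sum: 1·-1 + 4·1 + 7·-1.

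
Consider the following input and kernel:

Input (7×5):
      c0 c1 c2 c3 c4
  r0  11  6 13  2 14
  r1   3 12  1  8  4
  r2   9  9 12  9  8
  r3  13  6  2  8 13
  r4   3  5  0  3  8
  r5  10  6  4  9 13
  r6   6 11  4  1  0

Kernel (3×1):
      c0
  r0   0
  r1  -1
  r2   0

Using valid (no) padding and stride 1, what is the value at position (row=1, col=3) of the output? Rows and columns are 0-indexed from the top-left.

-9

The receptive field on the input at this output position is [8 / 9 / 8]. Elementwise product with the kernel and sum: 9·-1.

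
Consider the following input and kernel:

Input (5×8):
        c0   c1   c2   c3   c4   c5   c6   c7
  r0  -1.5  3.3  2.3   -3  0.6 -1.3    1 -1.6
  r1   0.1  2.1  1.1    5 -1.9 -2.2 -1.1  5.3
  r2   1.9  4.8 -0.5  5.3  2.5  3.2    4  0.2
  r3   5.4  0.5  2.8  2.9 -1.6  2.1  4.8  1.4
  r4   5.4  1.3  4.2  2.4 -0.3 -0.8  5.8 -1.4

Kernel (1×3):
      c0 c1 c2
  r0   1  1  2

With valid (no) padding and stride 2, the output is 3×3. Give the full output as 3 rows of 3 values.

Output[0,0]: The receptive field on the input at this output position is [-1.5 3.3 2.3]. Elementwise product with the kernel and sum: -1.5·1 + 3.3·1 + 2.3·2.

6.4 0.5 1.3
5.7 9.8 13.7
15.1 6 10.5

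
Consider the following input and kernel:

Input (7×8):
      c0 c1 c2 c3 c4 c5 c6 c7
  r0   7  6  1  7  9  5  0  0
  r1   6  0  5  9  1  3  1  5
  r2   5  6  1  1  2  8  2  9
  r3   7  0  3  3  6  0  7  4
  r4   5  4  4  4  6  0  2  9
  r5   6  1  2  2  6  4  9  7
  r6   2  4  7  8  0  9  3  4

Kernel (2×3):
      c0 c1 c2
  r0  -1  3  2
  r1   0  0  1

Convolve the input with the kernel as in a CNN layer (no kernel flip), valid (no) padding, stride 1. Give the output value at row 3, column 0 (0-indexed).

3

The receptive field on the input at this output position is [7 0 3 / 5 4 4]. Elementwise product with the kernel and sum: 7·-1 + 0·3 + 3·2 + 4·1.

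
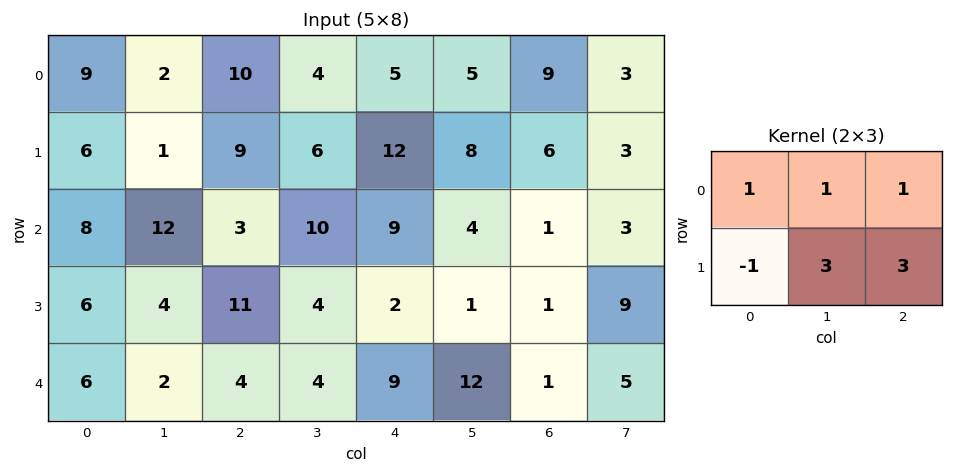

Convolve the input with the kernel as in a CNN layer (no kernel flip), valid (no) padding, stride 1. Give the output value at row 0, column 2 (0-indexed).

The receptive field on the input at this output position is [10 4 5 / 9 6 12]. Elementwise product with the kernel and sum: 10·1 + 4·1 + 5·1 + 9·-1 + 6·3 + 12·3.

64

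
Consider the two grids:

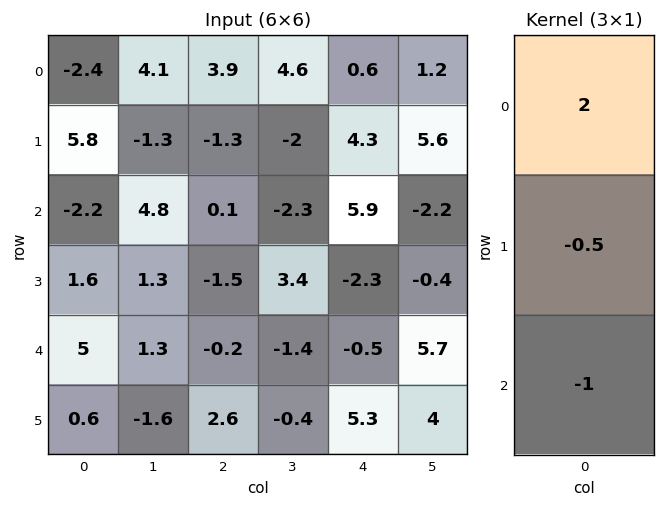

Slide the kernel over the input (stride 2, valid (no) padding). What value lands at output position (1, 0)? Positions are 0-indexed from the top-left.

The receptive field on the input at this output position is [-2.2 / 1.6 / 5]. Elementwise product with the kernel and sum: -2.2·2 + 1.6·-0.5 + 5·-1.

-10.2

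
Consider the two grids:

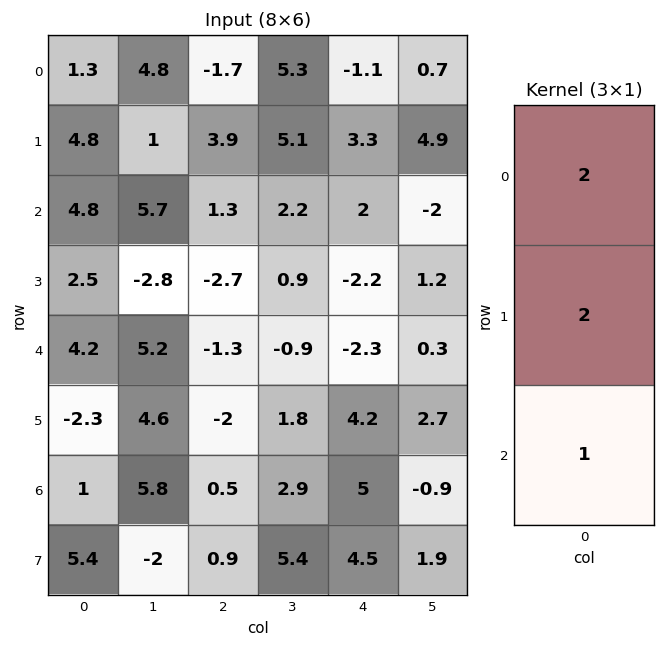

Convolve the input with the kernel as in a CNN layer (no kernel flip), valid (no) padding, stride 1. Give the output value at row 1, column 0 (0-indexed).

The receptive field on the input at this output position is [4.8 / 4.8 / 2.5]. Elementwise product with the kernel and sum: 4.8·2 + 4.8·2 + 2.5·1.

21.7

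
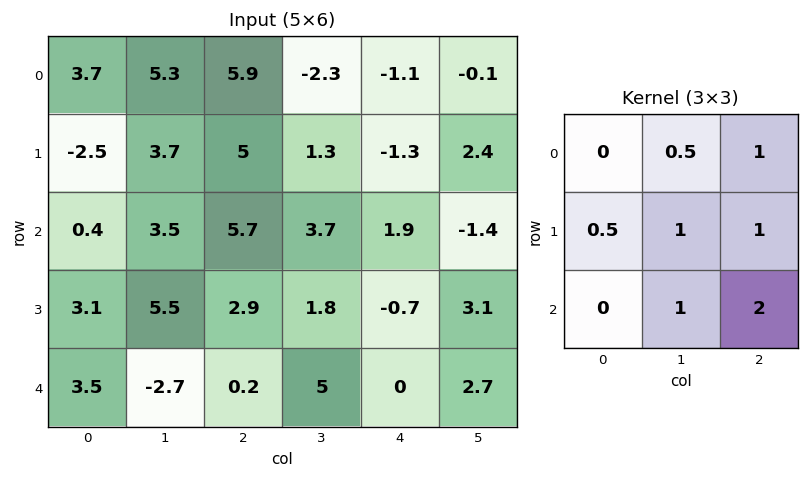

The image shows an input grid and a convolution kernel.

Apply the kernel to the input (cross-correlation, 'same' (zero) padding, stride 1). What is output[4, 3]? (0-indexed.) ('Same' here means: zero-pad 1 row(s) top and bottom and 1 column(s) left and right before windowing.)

The receptive field on the zero-padded input at this output position is [2.9 1.8 -0.7 / 0.2 5 0 / 0 0 0]. Elementwise product with the kernel and sum: 1.8·0.5 + -0.7·1 + 0.2·0.5 + 5·1 + 0·1 + 0·1 + 0·2.

5.3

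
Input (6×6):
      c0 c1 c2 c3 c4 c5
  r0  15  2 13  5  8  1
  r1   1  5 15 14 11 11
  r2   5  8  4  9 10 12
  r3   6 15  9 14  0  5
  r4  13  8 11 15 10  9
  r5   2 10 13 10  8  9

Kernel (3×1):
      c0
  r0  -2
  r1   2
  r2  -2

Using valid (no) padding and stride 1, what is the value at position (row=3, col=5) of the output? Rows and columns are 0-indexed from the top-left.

-10

The receptive field on the input at this output position is [5 / 9 / 9]. Elementwise product with the kernel and sum: 5·-2 + 9·2 + 9·-2.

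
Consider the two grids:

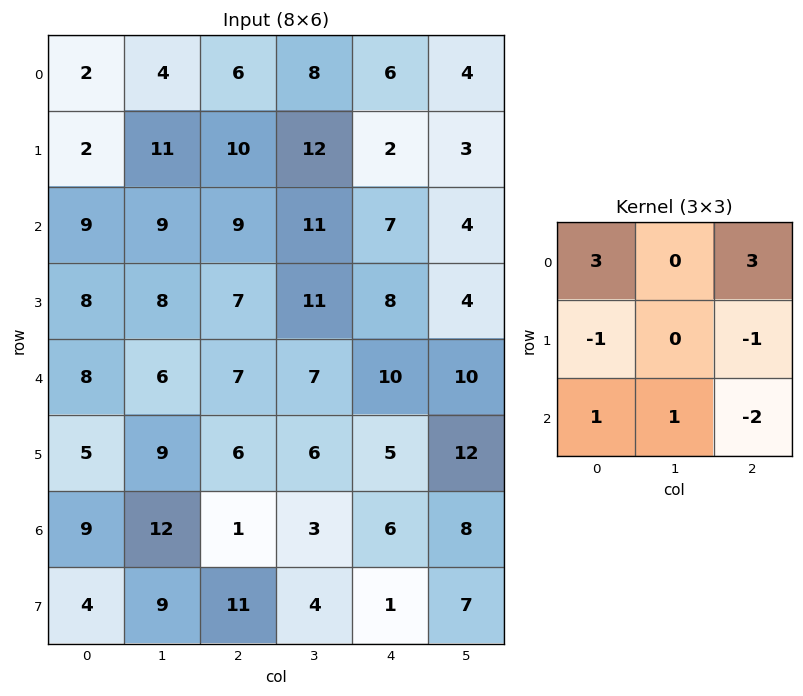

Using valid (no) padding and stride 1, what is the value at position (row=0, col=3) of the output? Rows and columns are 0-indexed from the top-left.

The receptive field on the input at this output position is [8 6 4 / 12 2 3 / 11 7 4]. Elementwise product with the kernel and sum: 8·3 + 4·3 + 12·-1 + 3·-1 + 11·1 + 7·1 + 4·-2.

31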